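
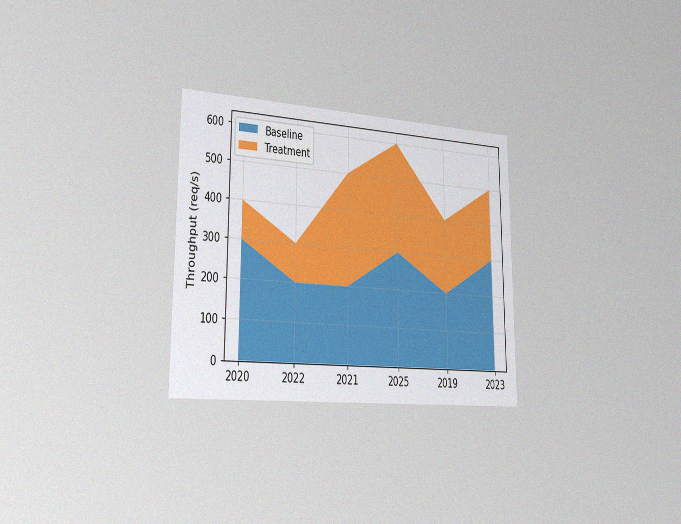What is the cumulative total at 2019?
400req/s

The chart is viewed slightly from the left, with some photo noise. The stacked total at 2019 reaches 400req/s.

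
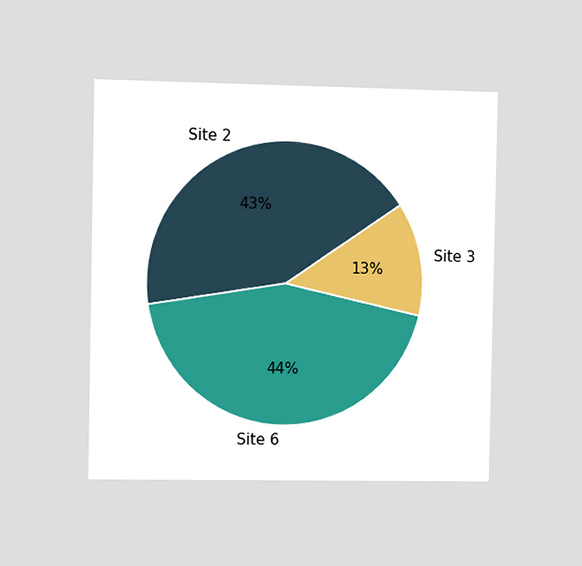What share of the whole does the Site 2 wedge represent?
43%

The chart is viewed slightly from the left. The Site 2 slice takes up 43% of the pie.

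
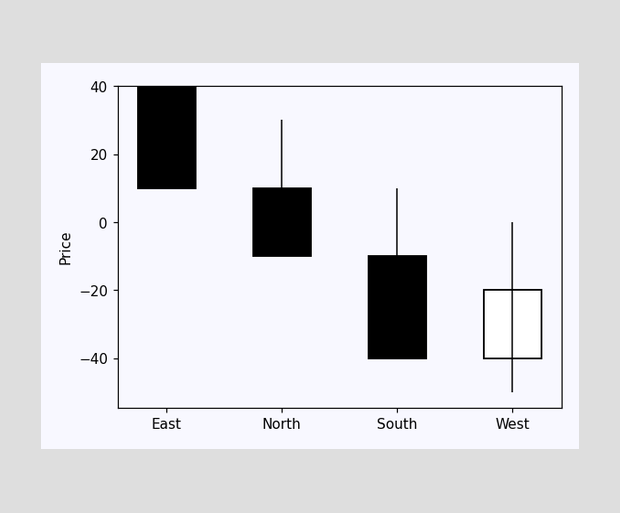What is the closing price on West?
-20

The West candle closes at -20.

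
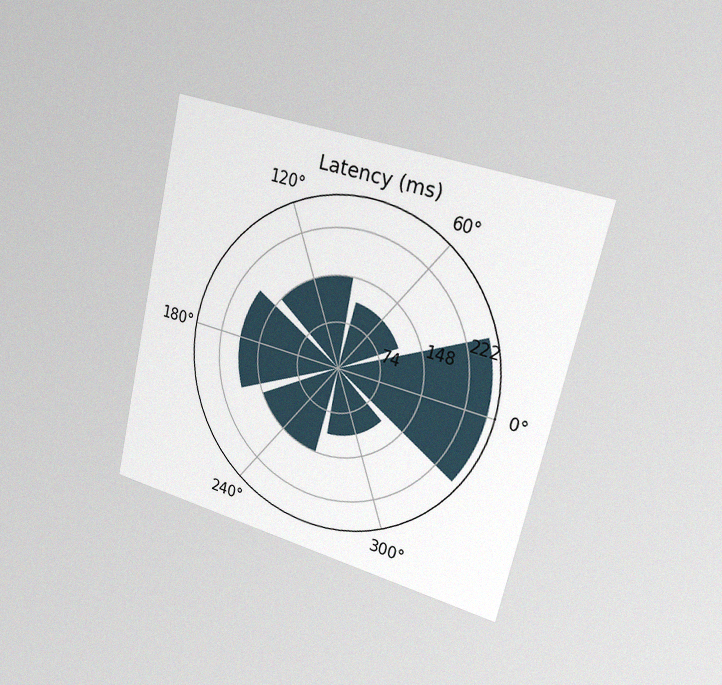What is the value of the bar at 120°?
The chart is tilted about 13° clockwise and viewed slightly from the right, with some photo noise. The bar at 120° reaches 148ms on the radial axis.

148ms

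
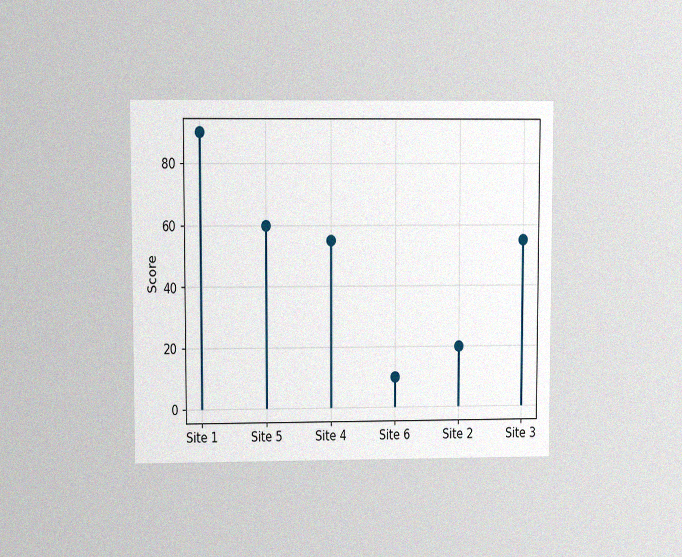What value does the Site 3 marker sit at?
55

The chart is viewed at a slight angle, with some photo noise. The Site 3 marker sits at 55.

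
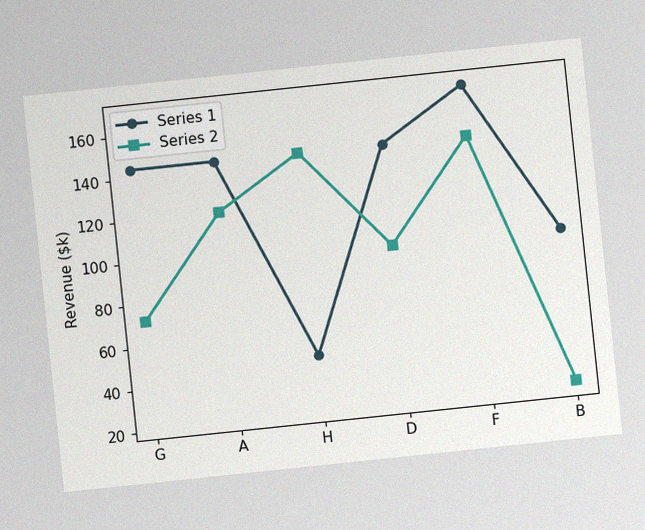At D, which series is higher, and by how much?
The chart is tilted about 6° counter-clockwise, with some photo noise. At D, Series 1 sits above the other line by $48k.

Series 1, by $48k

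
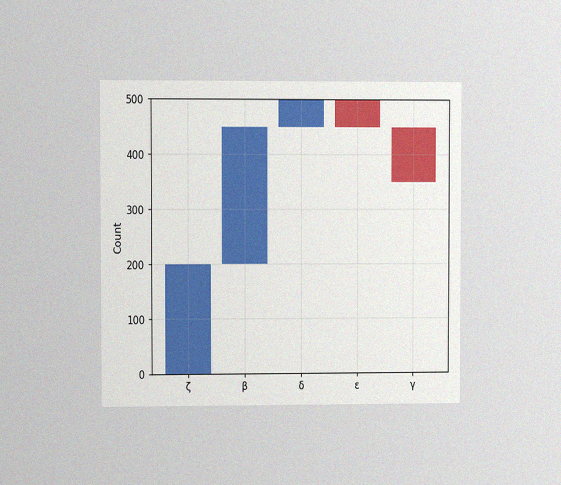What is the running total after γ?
The chart is viewed at a slight angle, with some photo noise. After γ the running total reaches 350.

350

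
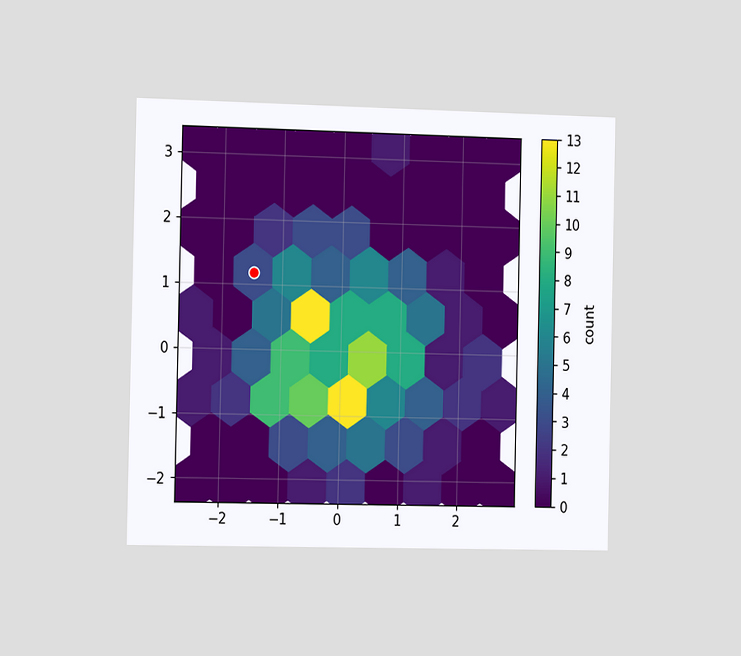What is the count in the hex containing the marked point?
3

The chart is viewed slightly from the left. The marked hex reads 3 on the colorbar.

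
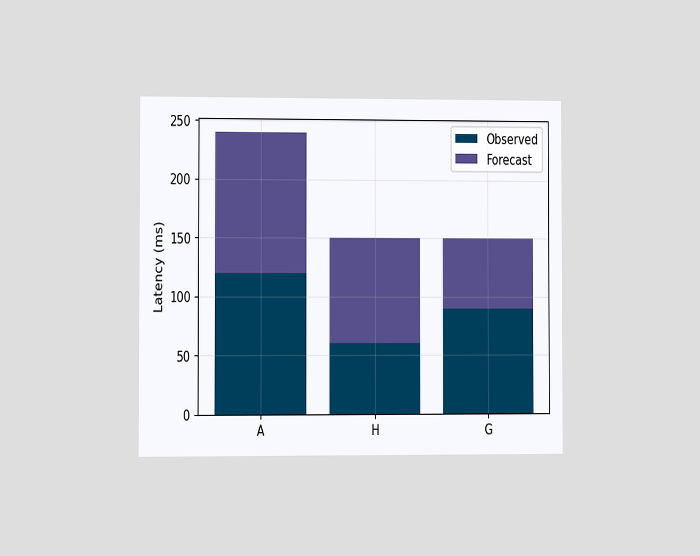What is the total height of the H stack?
The chart is viewed slightly from the left. The H stack's top reaches 150ms on the y-axis.

150ms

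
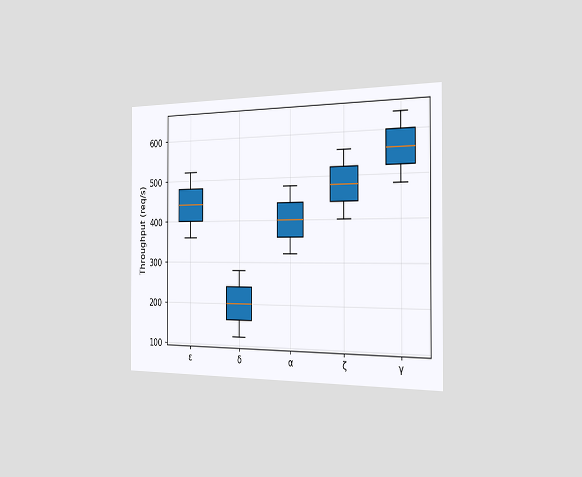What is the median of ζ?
The chart is viewed slightly from the right. The median line in the ζ box sits at 480req/s.

480req/s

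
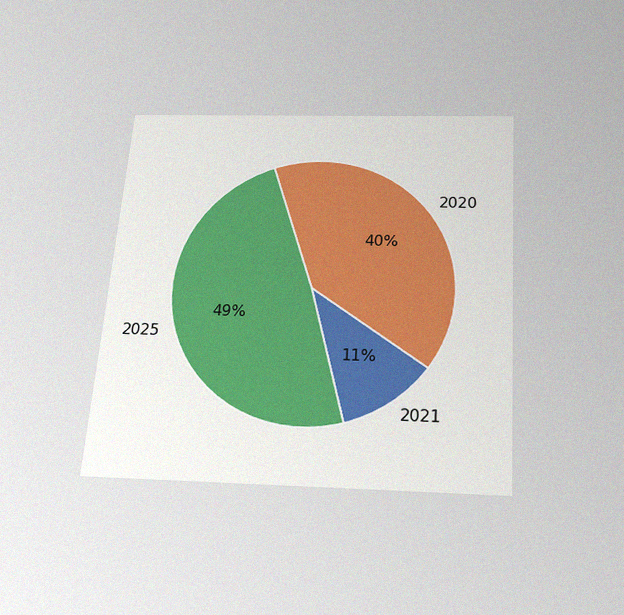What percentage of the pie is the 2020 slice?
The chart is tilted about 4° clockwise and viewed slightly from below, with some photo noise. The 2020 slice takes up 40% of the pie.

40%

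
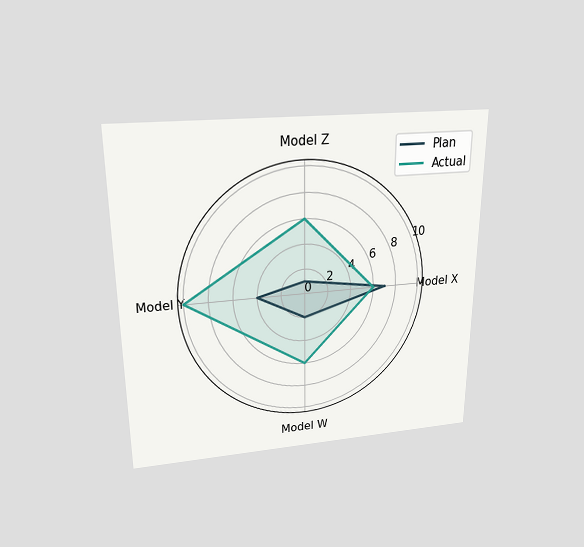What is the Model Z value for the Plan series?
1

The chart is viewed slightly from above. On the Model Z axis, Plan reaches 1.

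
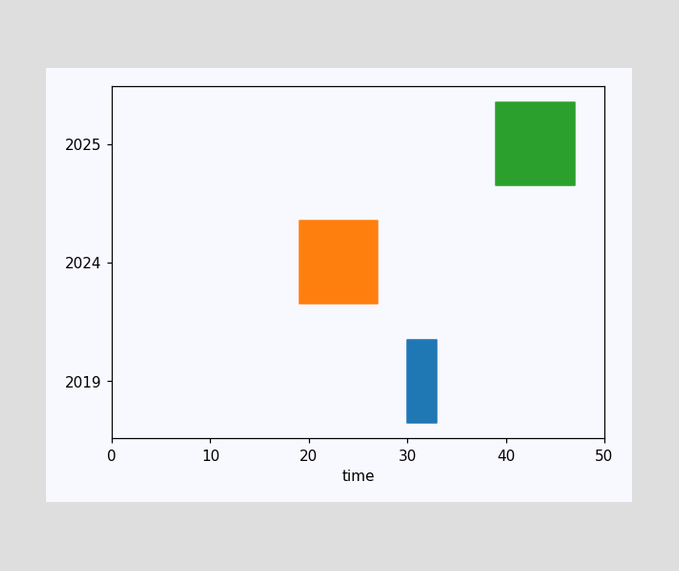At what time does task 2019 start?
30

The 2019 bar begins at t=30.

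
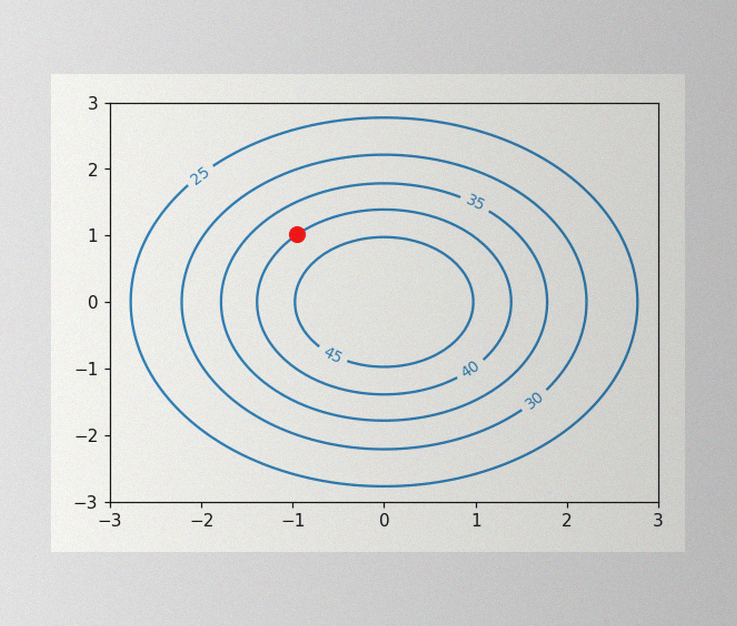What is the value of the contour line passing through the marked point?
40

The image has some photo noise and uneven lighting. The marked point sits on the contour labelled 40.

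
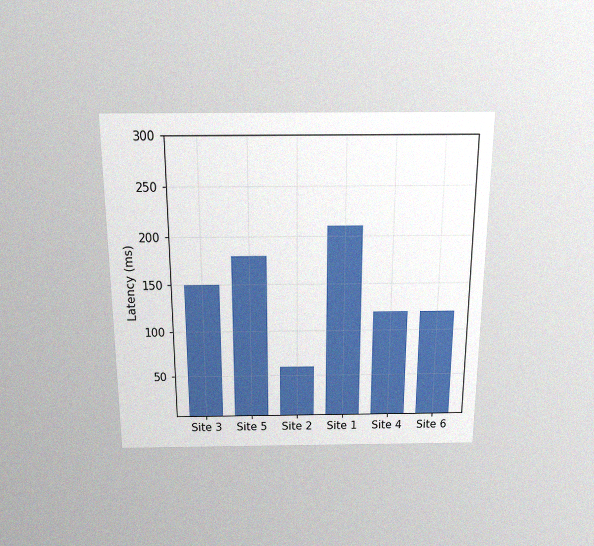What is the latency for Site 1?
The chart is viewed slightly from above, with some photo noise. Reading along the chart's y-axis, the Site 1 bar reaches 210ms.

210ms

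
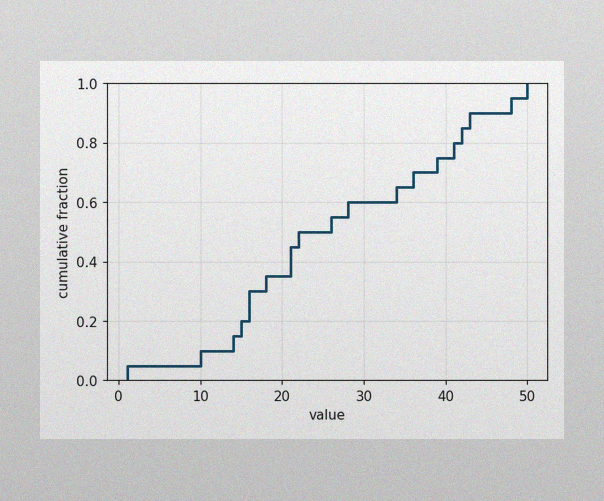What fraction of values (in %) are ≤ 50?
100%

The image has some photo noise and uneven lighting. At x=50 the ECDF step is at 100%.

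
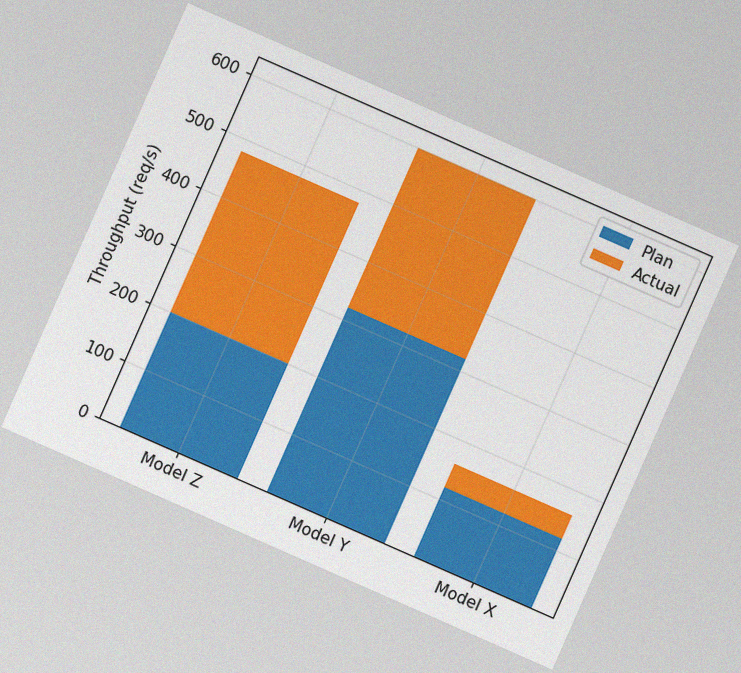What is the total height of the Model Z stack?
480req/s

The chart is tilted about 24° clockwise, with some photo noise. The Model Z stack's top reaches 480req/s on the y-axis.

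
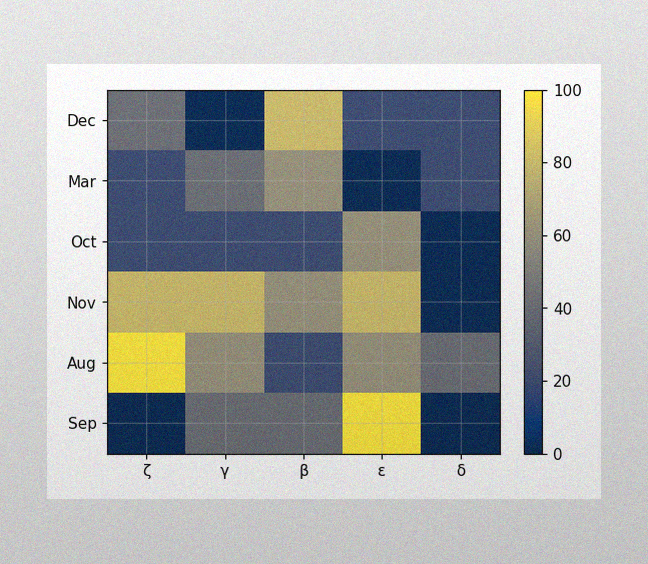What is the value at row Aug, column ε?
The image has some photo noise and uneven lighting. Matching cell (Aug, ε) against the colorbar gives 60.

60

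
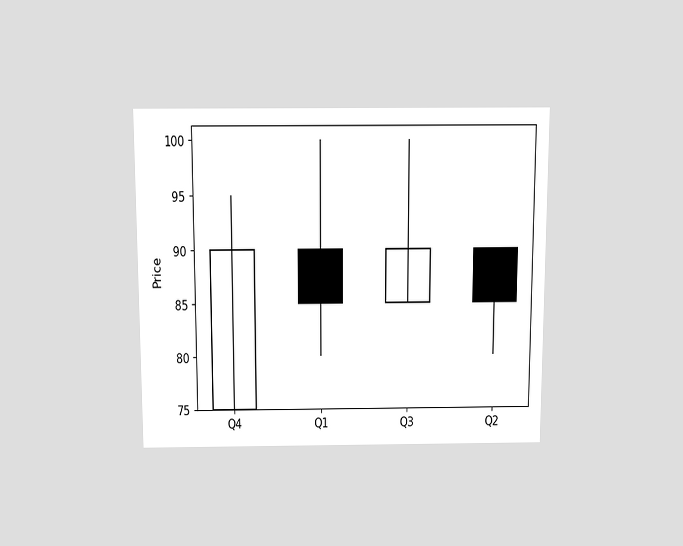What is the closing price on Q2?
85

The chart is viewed slightly from above. The Q2 candle closes at 85.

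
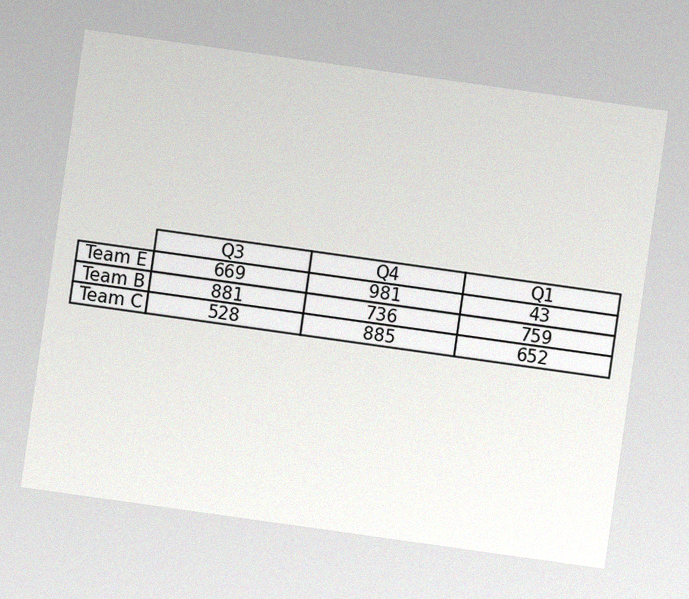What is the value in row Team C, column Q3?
The chart is tilted about 8° clockwise, with some photo noise. The (Team C, Q3) cell reads 528.

528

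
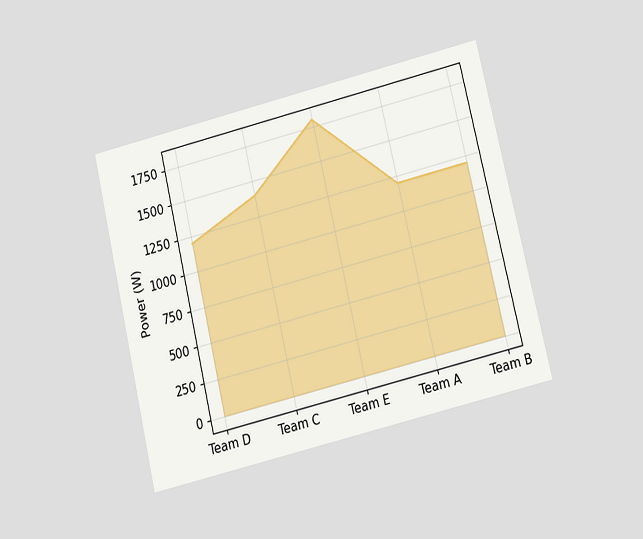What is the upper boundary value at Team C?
1400W

The chart is tilted about 13° counter-clockwise and viewed at a slight angle. At Team C the upper boundary is at 1400W.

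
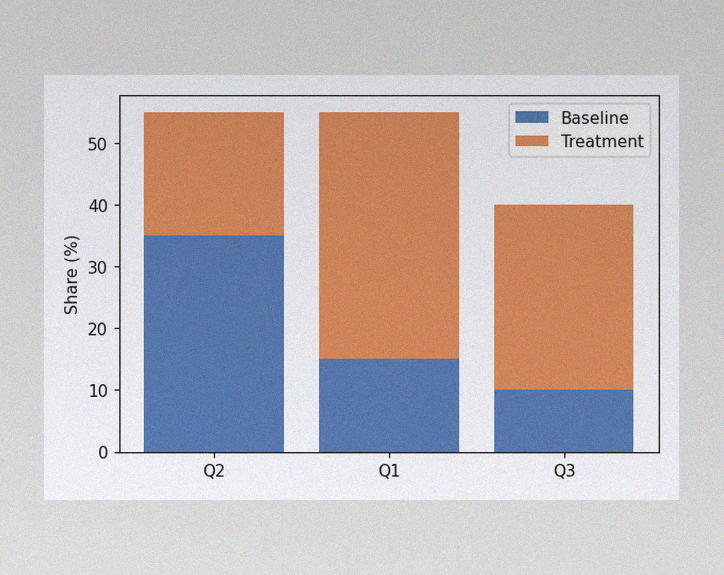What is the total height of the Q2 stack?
55%

The image has some photo noise and uneven lighting. The Q2 stack's top reaches 55% on the y-axis.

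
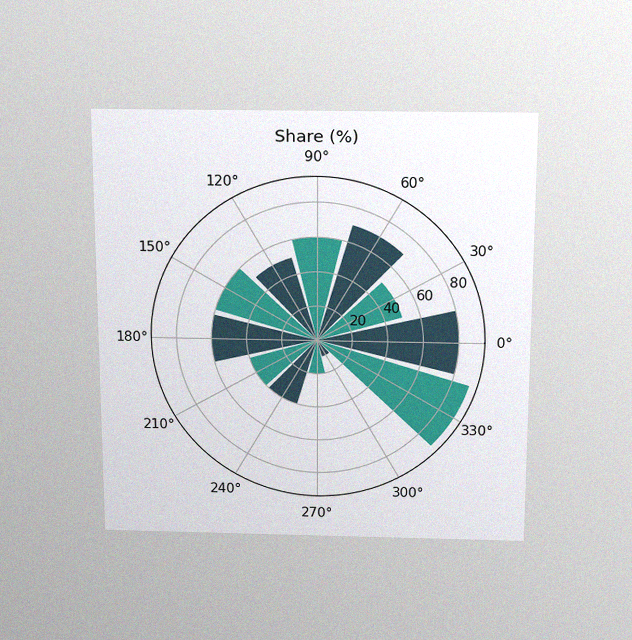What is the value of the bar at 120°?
50%

The chart is viewed slightly from above, with some photo noise. The bar at 120° reaches 50% on the radial axis.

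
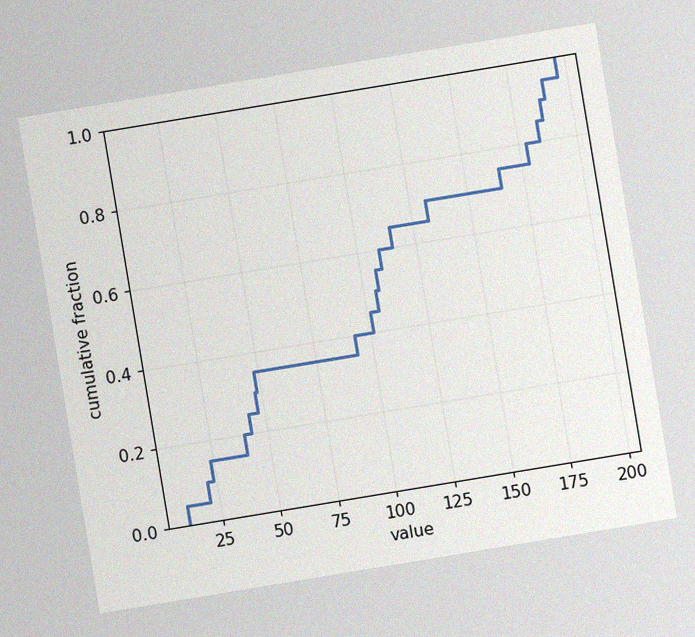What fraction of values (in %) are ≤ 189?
95%

The chart is tilted about 9° counter-clockwise, with some photo noise. At x=189 the ECDF step is at 95%.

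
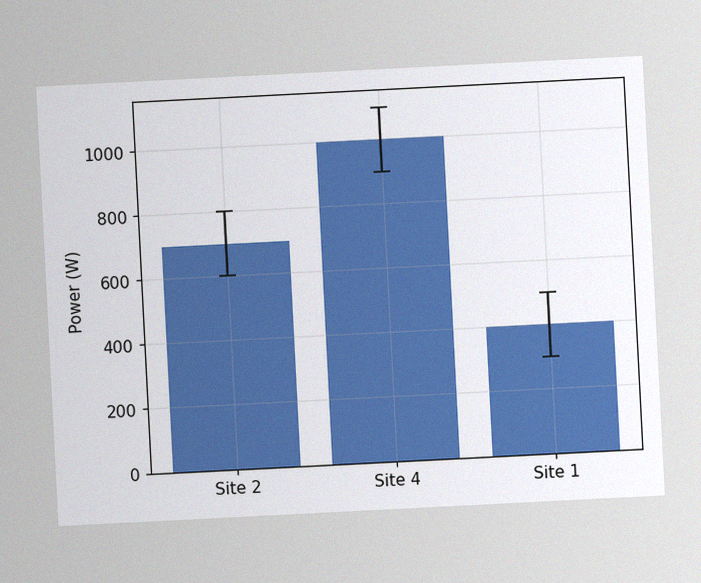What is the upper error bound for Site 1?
500W

The chart is tilted about 3° counter-clockwise, with some photo noise. The Site 1 bar's upper whisker reaches 500W.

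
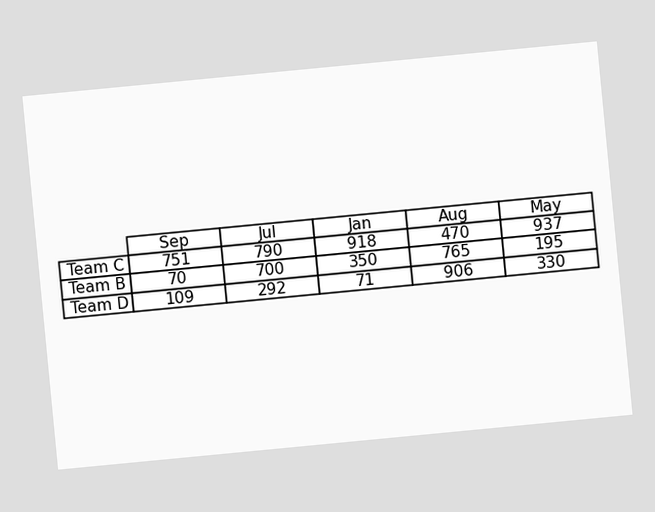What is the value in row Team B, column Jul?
700

The chart is tilted about 5° counter-clockwise. The (Team B, Jul) cell reads 700.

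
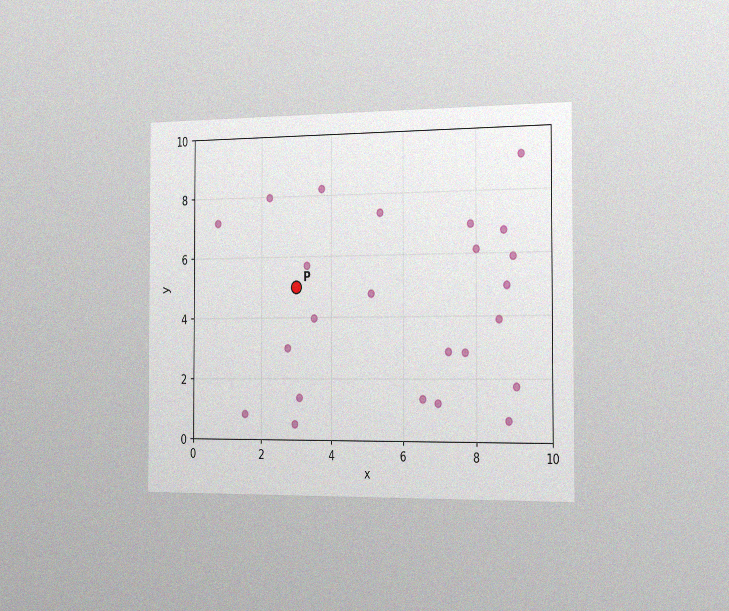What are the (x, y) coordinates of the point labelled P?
The chart is viewed slightly from the right, with some photo noise. Following the gridlines from P to each axis, P sits at (3, 5).

(3, 5)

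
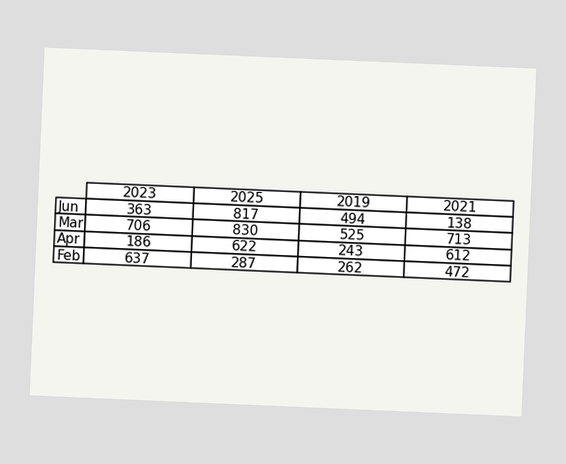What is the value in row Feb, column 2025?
287

The chart is tilted about 2° clockwise. The (Feb, 2025) cell reads 287.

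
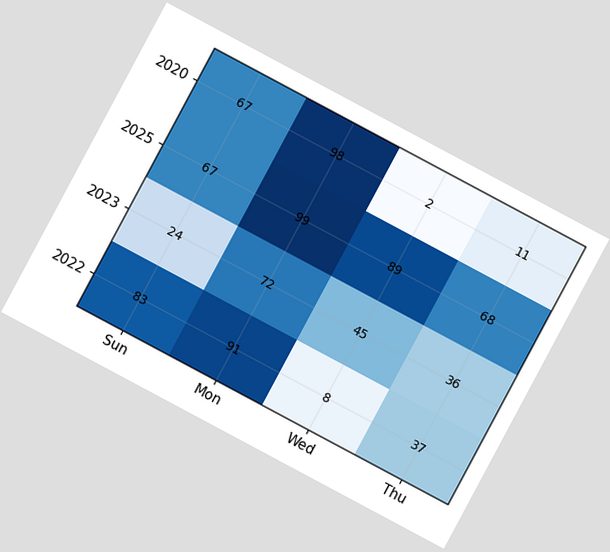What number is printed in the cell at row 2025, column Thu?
The chart is tilted about 28° clockwise. The (2025, Thu) cell reads 68.

68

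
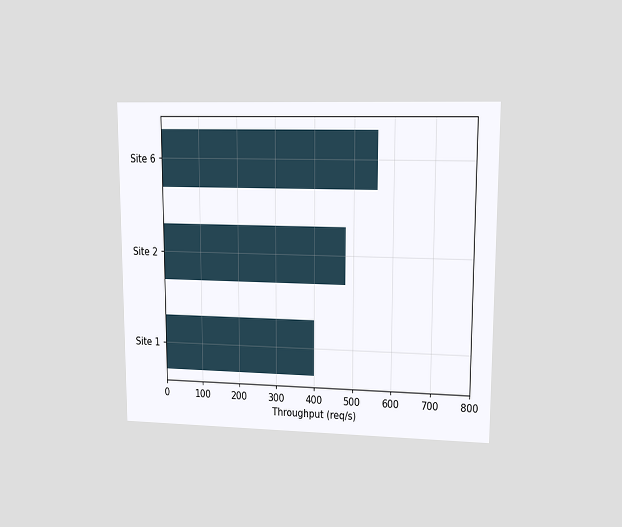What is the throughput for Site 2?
480req/s

The chart is viewed at a slight angle. Reading along the chart's x-axis, the Site 2 bar reaches 480req/s.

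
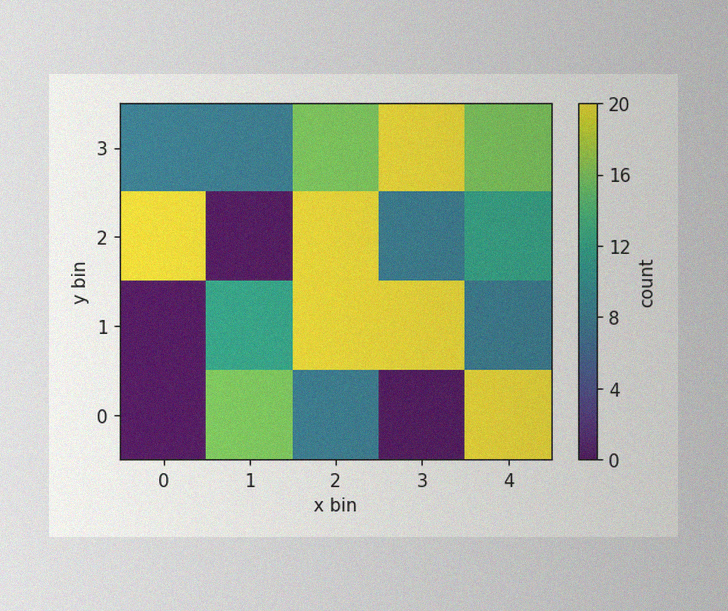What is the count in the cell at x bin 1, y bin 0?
16

The image has some photo noise and uneven lighting. Matching the cell (1, 0) against the colorbar gives 16.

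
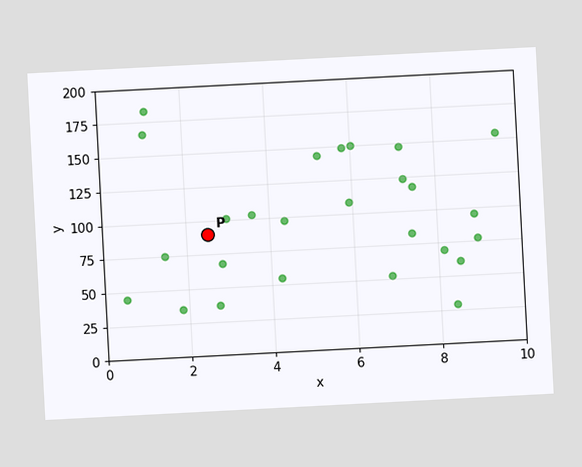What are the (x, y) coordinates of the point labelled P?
(2.5, 90)

The chart is tilted about 3° counter-clockwise. Following the gridlines from P to each axis, P sits at (2.5, 90).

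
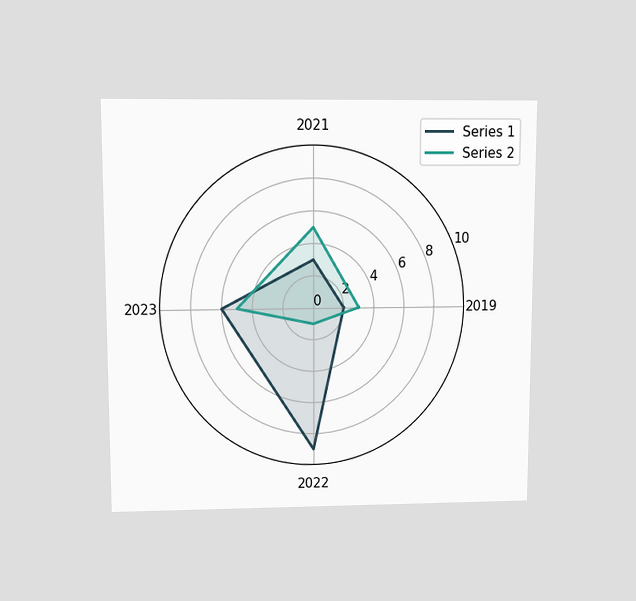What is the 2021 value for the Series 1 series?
The chart is viewed slightly from above. On the 2021 axis, Series 1 reaches 3.

3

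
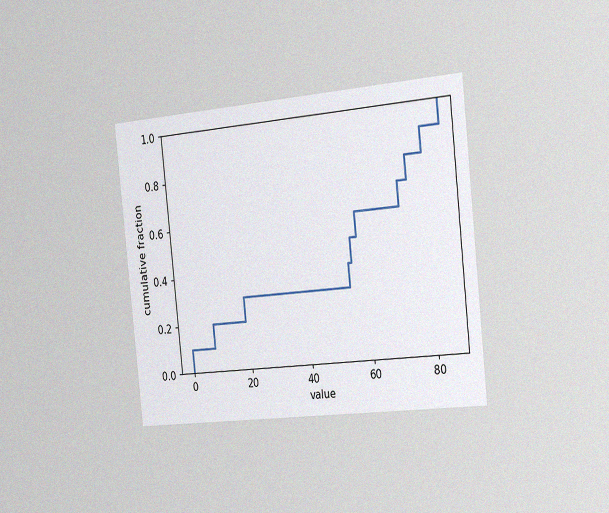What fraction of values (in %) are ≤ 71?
70%

The chart is tilted about 6° counter-clockwise and viewed slightly from the right, with some photo noise. At x=71 the ECDF step is at 70%.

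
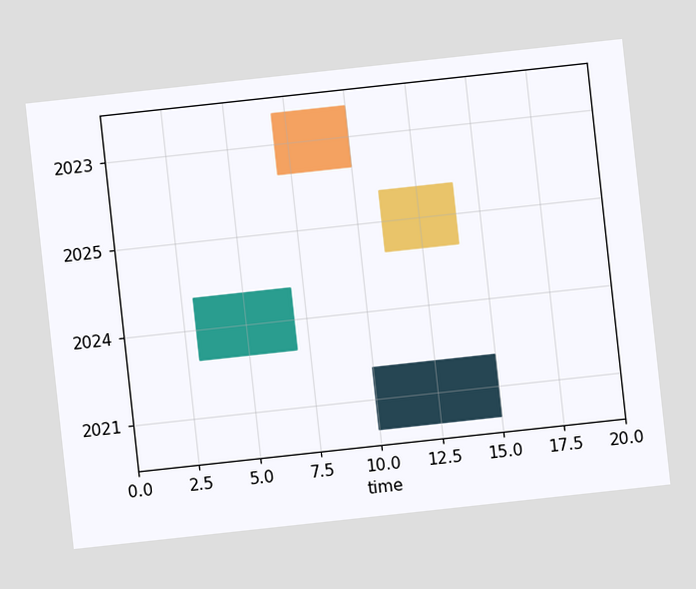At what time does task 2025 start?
11

The chart is tilted about 6° counter-clockwise. The 2025 bar begins at t=11.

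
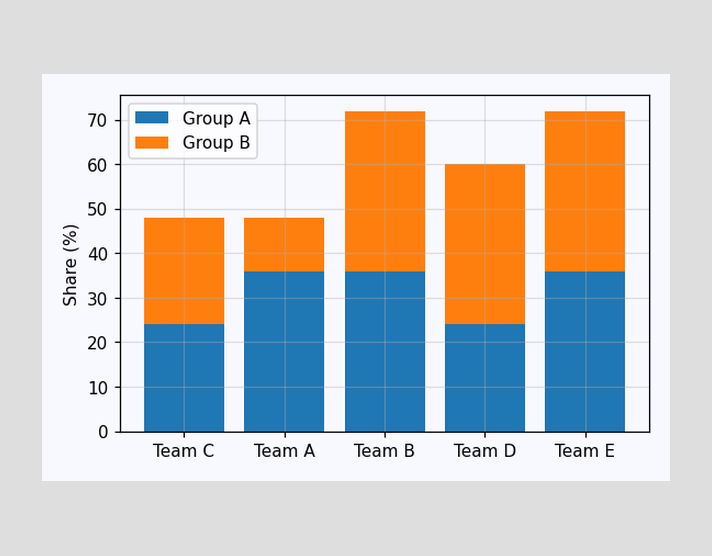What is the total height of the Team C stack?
The Team C stack's top reaches 48% on the y-axis.

48%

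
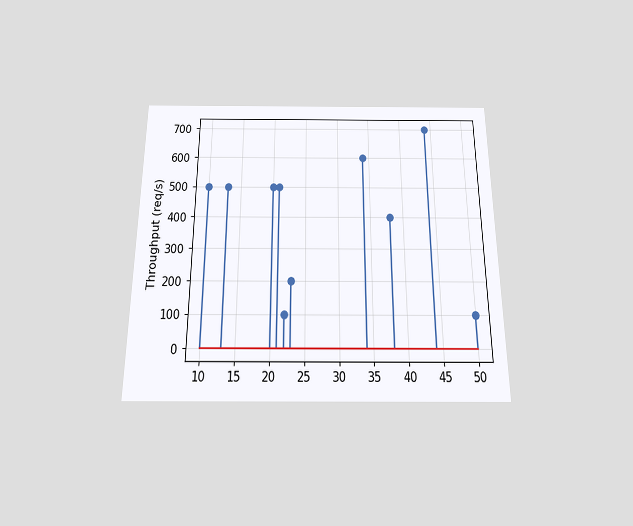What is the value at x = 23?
The chart is viewed slightly from below. The stem at x=23 reaches 200req/s.

200req/s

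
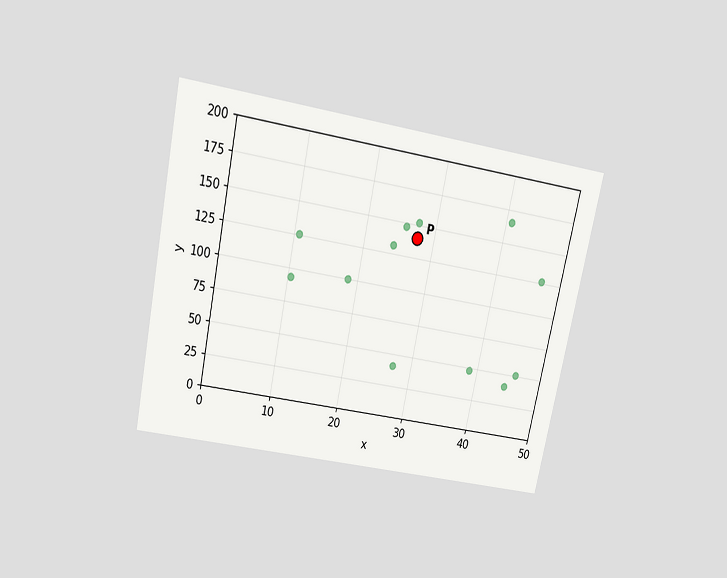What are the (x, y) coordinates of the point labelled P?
(27.5, 140)

The chart is tilted about 12° clockwise and viewed slightly from above. Following the gridlines from P to each axis, P sits at (27.5, 140).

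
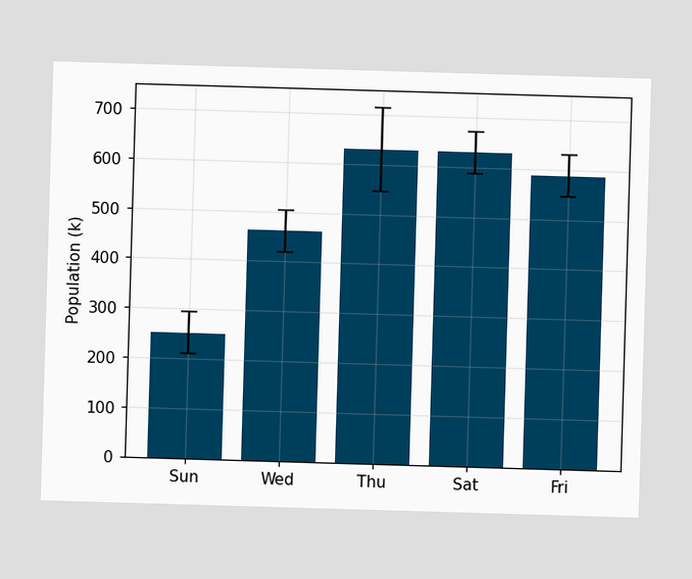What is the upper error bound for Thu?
The Thu bar's upper whisker reaches 714k.

714k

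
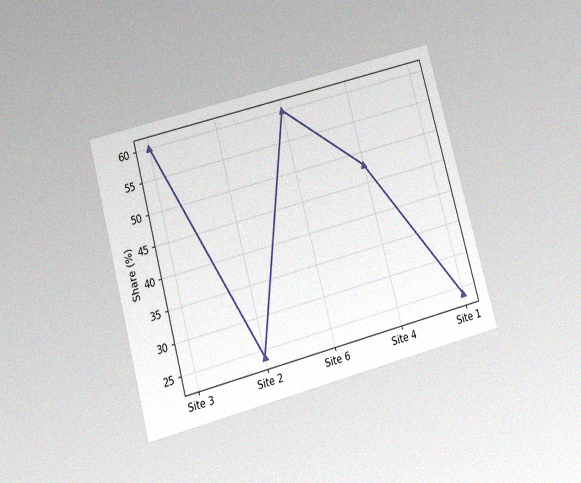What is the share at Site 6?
60%

The chart is tilted about 15° counter-clockwise and viewed slightly from below, with some photo noise. At Site 6, the line is at 60%.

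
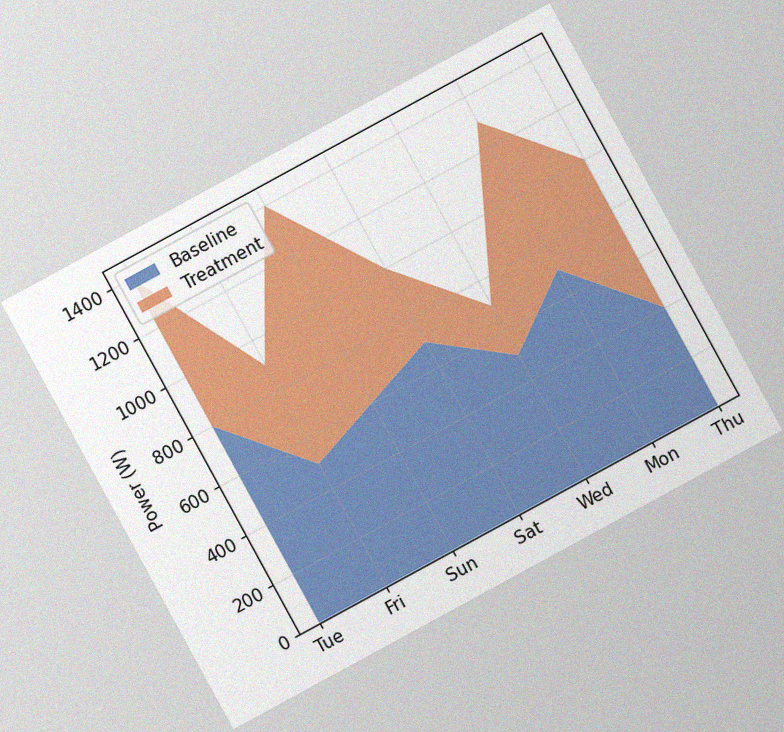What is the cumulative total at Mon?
The chart is tilted about 29° counter-clockwise, with some photo noise. The stacked total at Mon reaches 1300W.

1300W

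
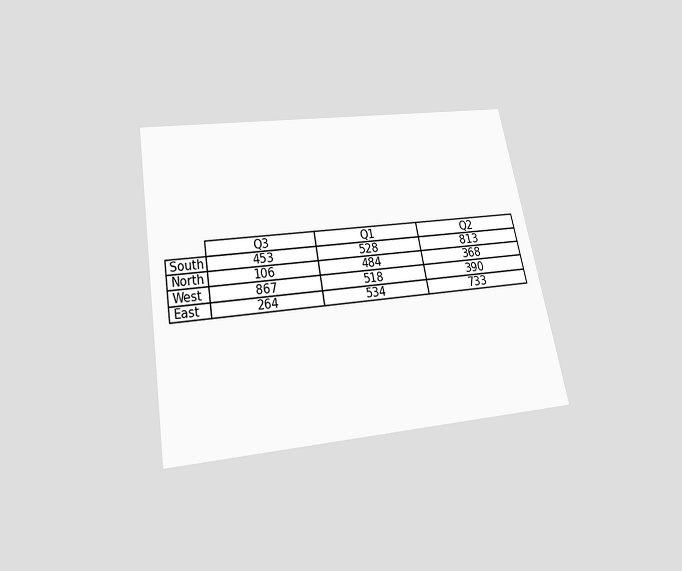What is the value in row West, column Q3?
867

The chart is tilted about 10° counter-clockwise and viewed slightly from below. The (West, Q3) cell reads 867.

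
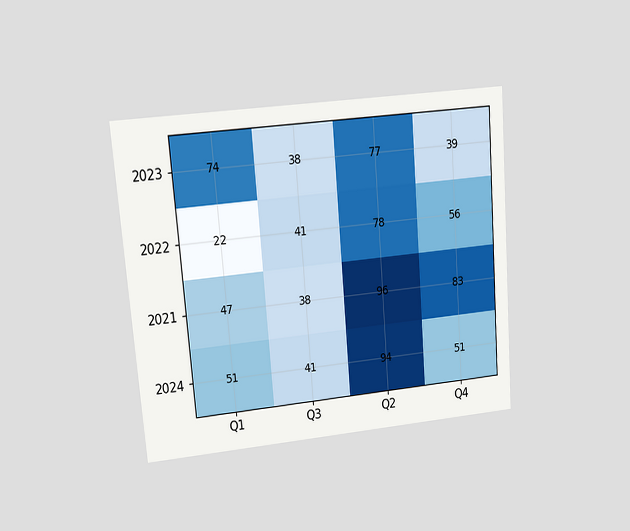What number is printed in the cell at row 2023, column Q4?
39

The chart is tilted about 5° counter-clockwise and viewed at a slight angle. The (2023, Q4) cell reads 39.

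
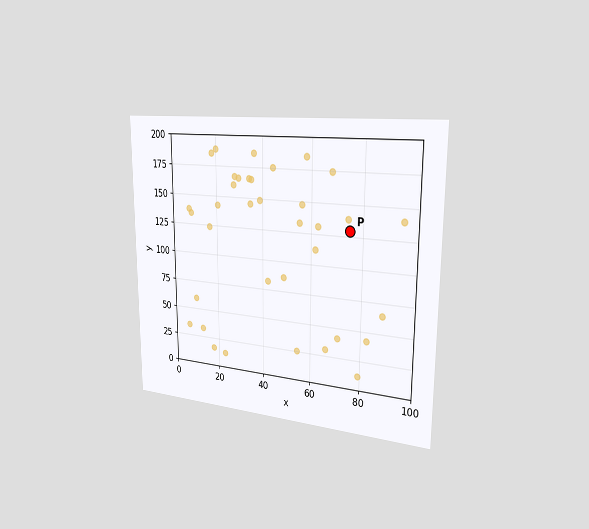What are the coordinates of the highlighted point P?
(75, 130)

The chart is viewed slightly from the right. Following the gridlines from P to each axis, P sits at (75, 130).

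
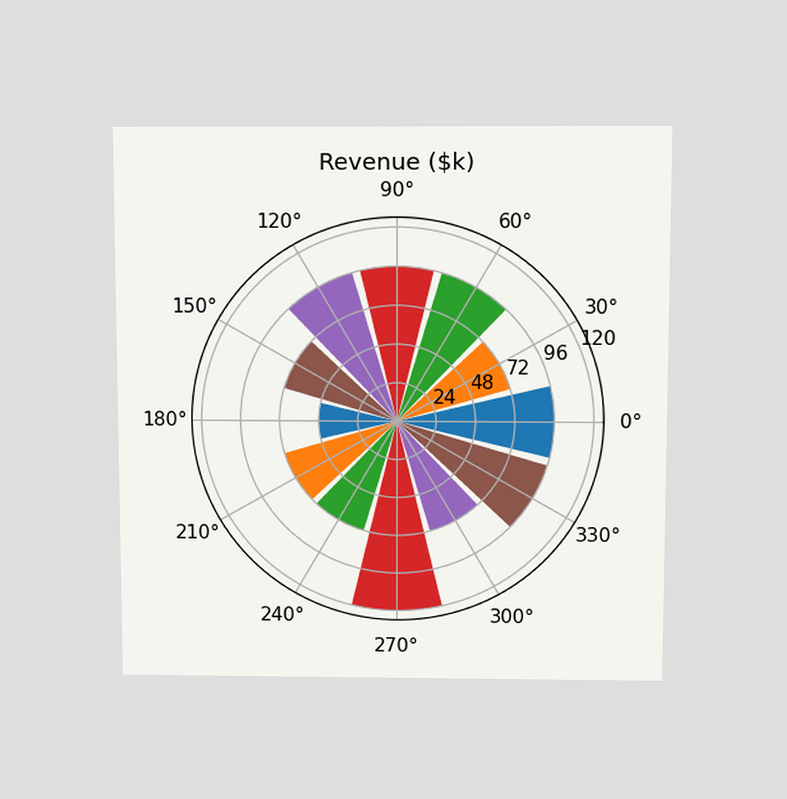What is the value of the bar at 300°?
$72k

The chart is viewed slightly from above. The bar at 300° reaches $72k on the radial axis.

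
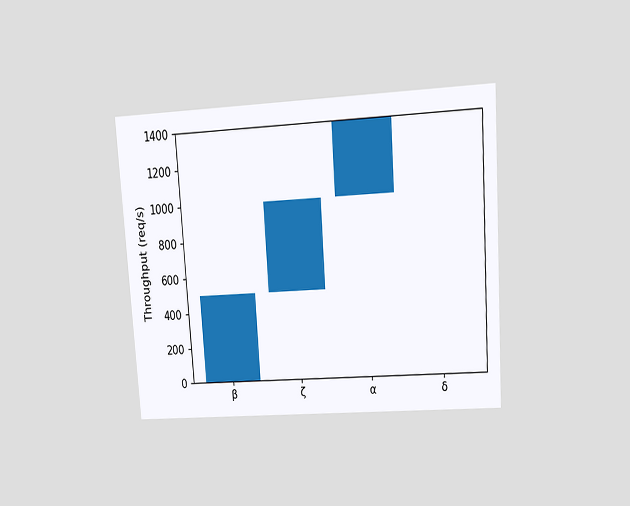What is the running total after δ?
The chart is tilted about 4° counter-clockwise and viewed at a slight angle. After δ the running total reaches 1400req/s.

1400req/s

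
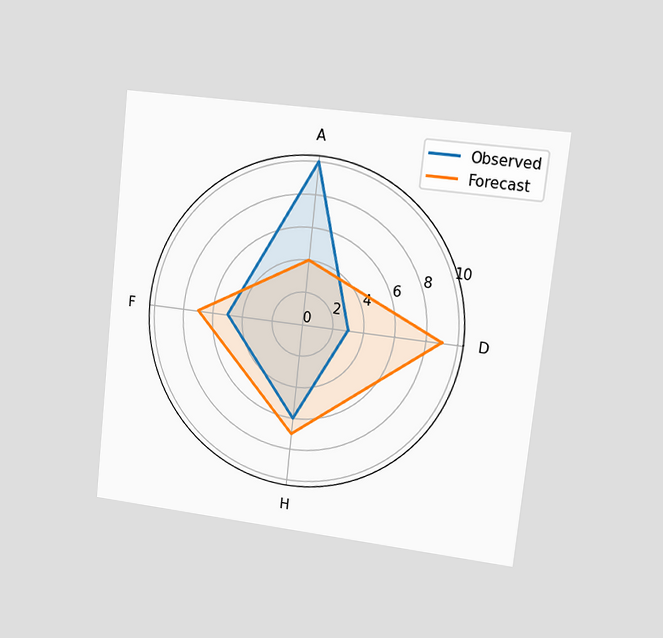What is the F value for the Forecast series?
7

The chart is tilted about 6° clockwise and viewed at a slight angle. On the F axis, Forecast reaches 7.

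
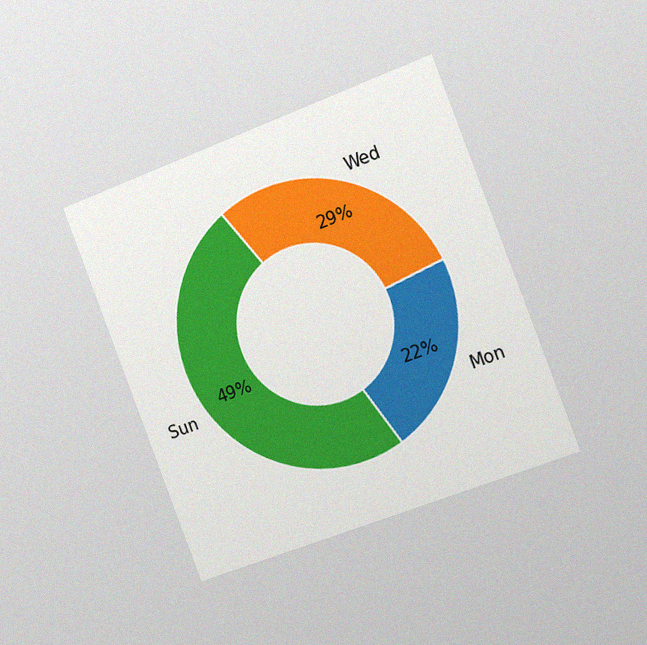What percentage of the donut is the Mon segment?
22%

The chart is tilted about 21° counter-clockwise and viewed slightly from the right, with some photo noise. The Mon segment takes up 22% of the ring.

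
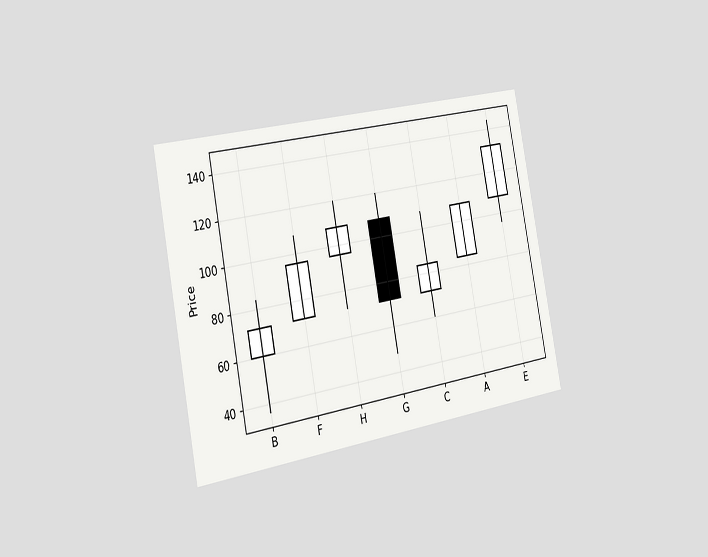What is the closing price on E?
The chart is tilted about 11° counter-clockwise and viewed slightly from the left. The E candle closes at 132.

132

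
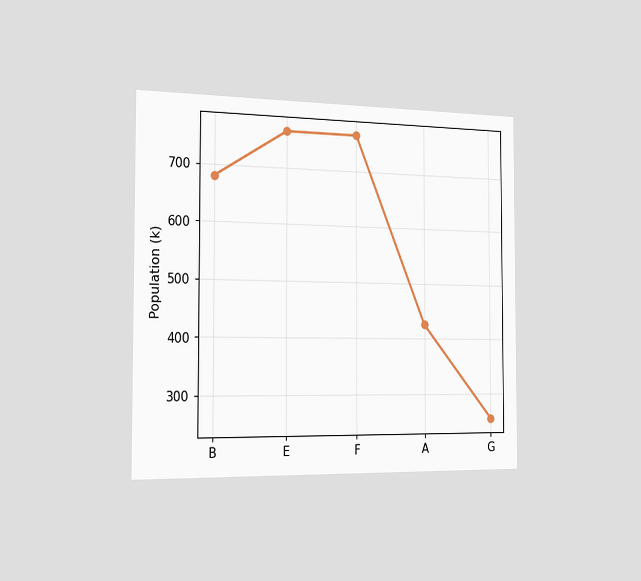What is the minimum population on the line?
255k

The chart is viewed slightly from the left. The lowest point is at G, and reading across to the y-axis gives 255k.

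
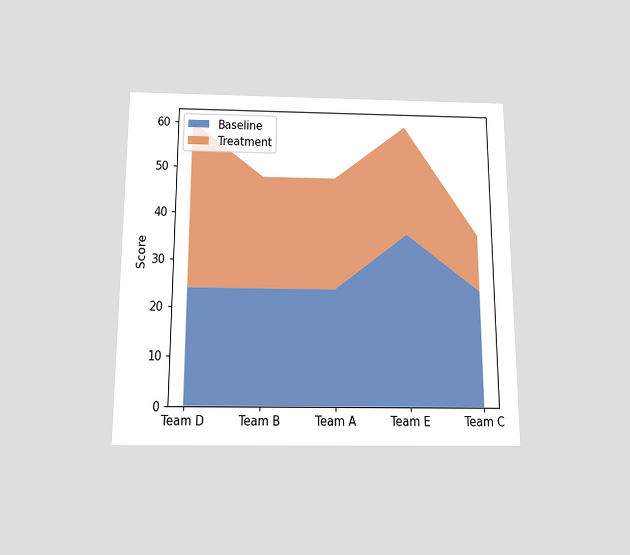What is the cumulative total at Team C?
36

The chart is viewed slightly from below. The stacked total at Team C reaches 36.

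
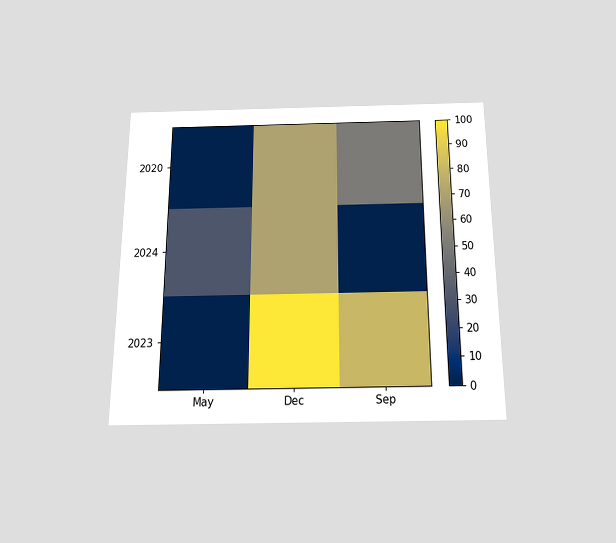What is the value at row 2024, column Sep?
0

The chart is viewed slightly from below. Matching cell (2024, Sep) against the colorbar gives 0.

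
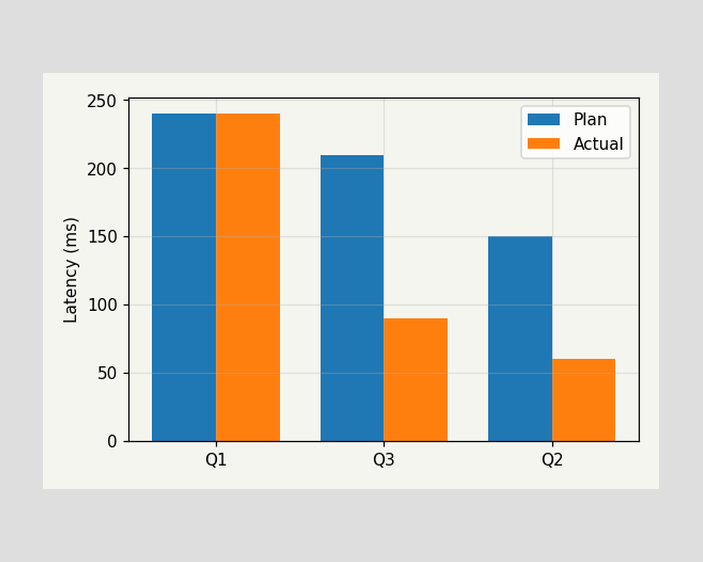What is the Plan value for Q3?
210ms

The Plan bar at Q3 reaches 210ms on the y-axis.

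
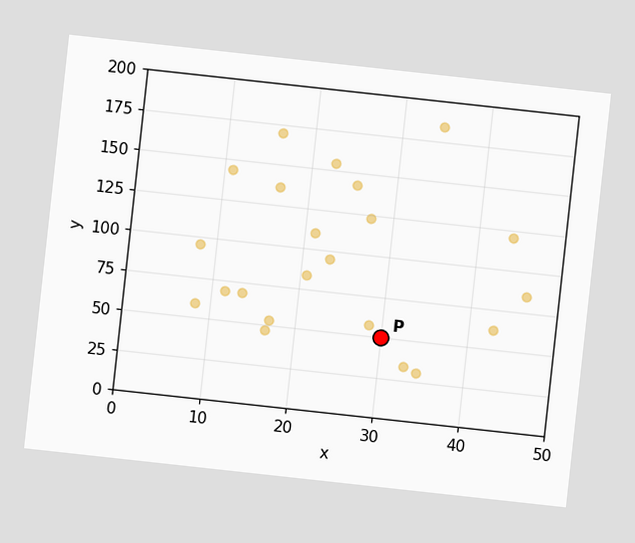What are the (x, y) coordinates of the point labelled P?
(30, 50)

The chart is tilted about 6° clockwise. Following the gridlines from P to each axis, P sits at (30, 50).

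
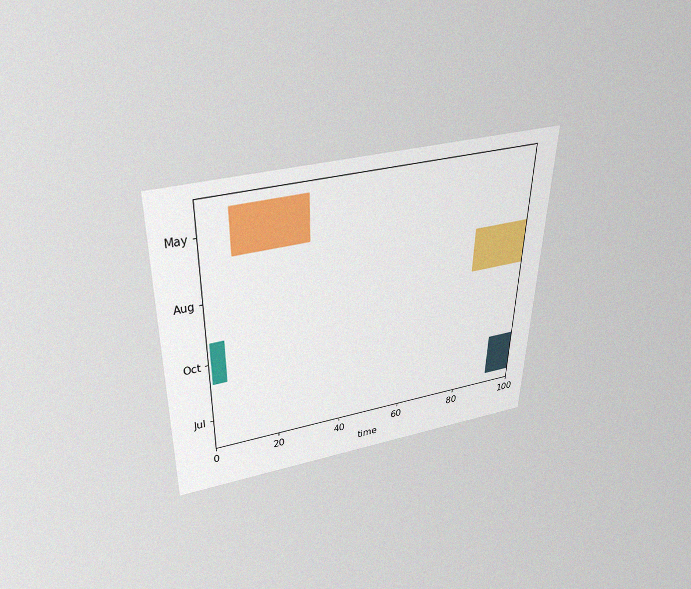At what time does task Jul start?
The chart is viewed slightly from above, with some photo noise. The Jul bar begins at t=92.

92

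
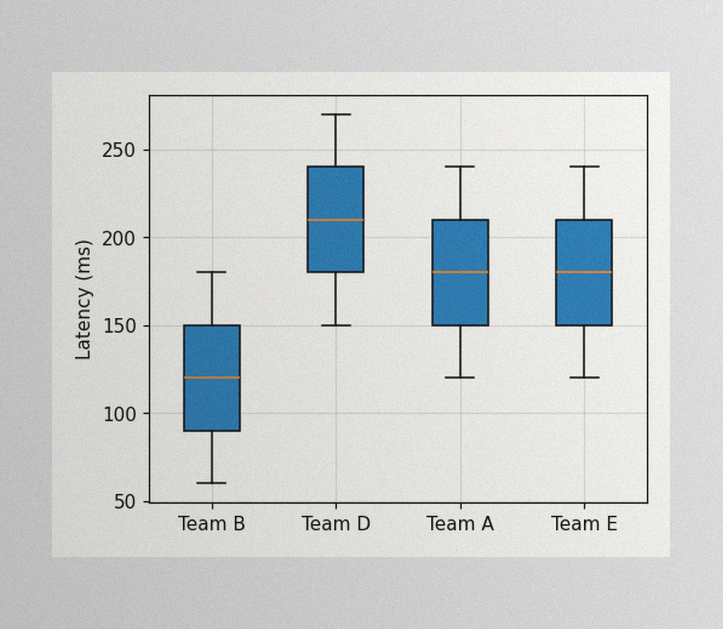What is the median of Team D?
The image has some photo noise and uneven lighting. The median line in the Team D box sits at 210ms.

210ms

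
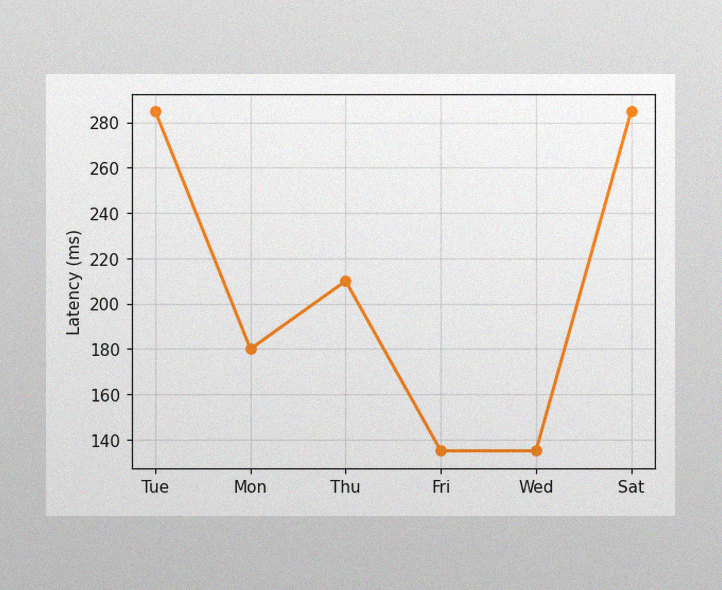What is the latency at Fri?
135ms

The image has some photo noise and uneven lighting. At Fri, the line is at 135ms.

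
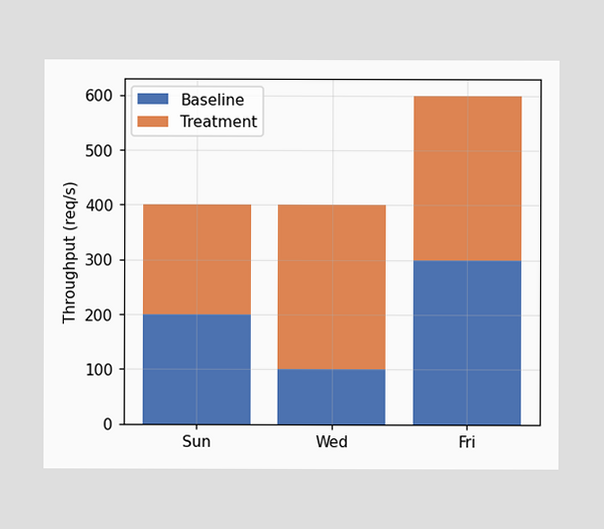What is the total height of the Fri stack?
600req/s

The Fri stack's top reaches 600req/s on the y-axis.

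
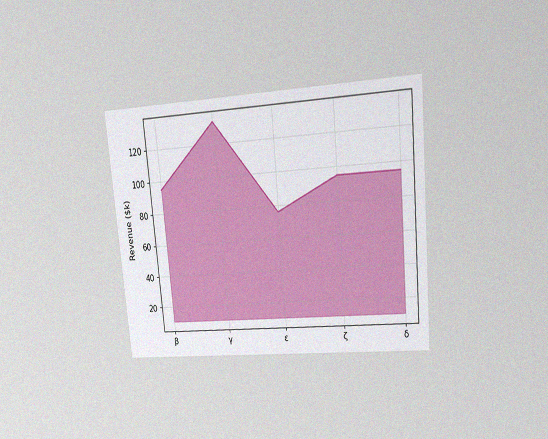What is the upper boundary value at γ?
$133k

The chart is tilted about 5° counter-clockwise and viewed at a slight angle, with some photo noise. At γ the upper boundary is at $133k.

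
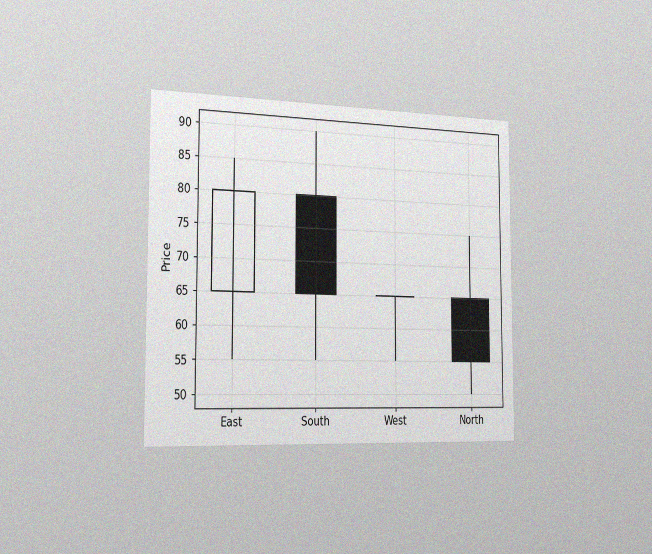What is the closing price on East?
80

The chart is viewed slightly from the left, with some photo noise. The East candle closes at 80.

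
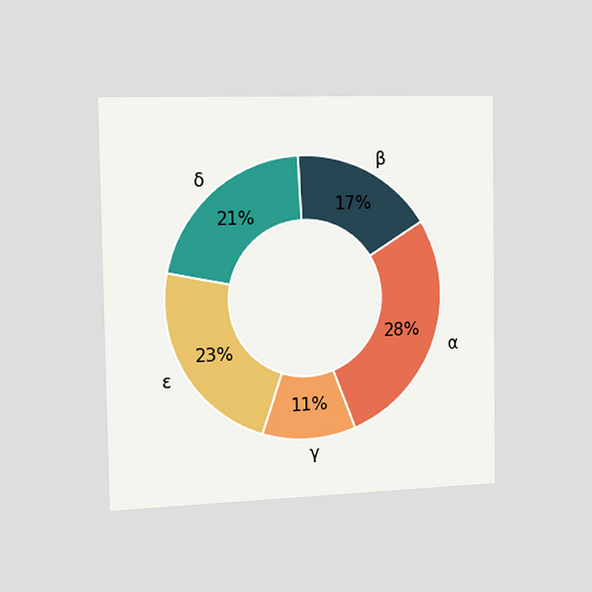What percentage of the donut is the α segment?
The chart is viewed slightly from the left. The α segment takes up 28% of the ring.

28%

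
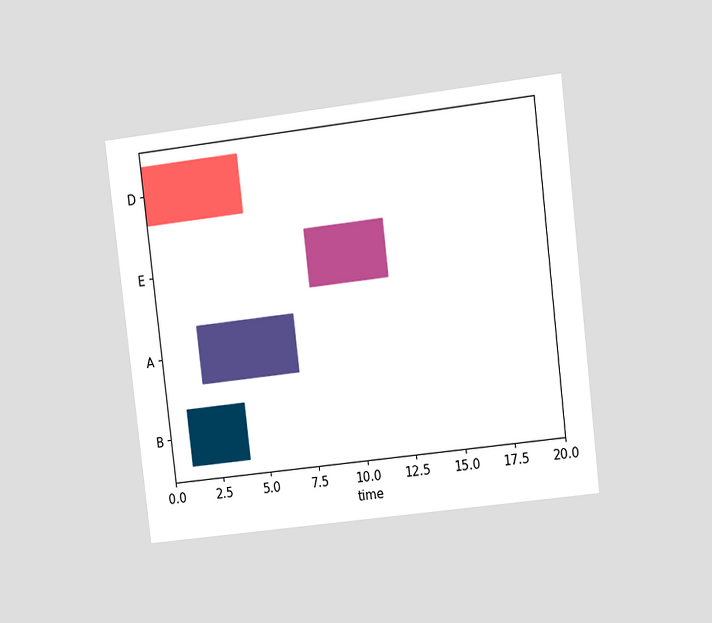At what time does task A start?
The chart is tilted about 7° counter-clockwise and viewed at a slight angle. The A bar begins at t=2.

2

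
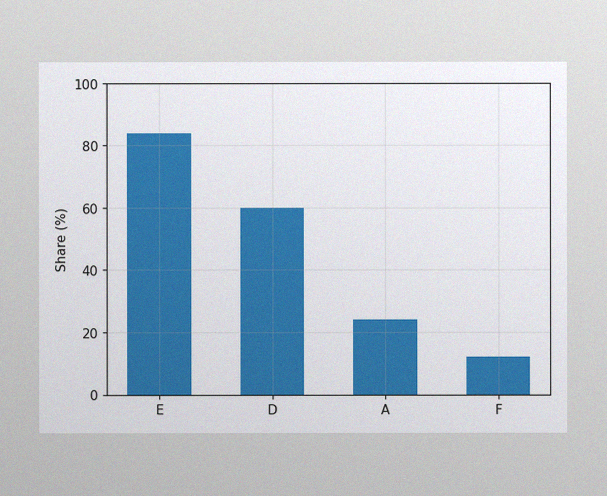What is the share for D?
60%

The image has some photo noise and uneven lighting. Reading along the chart's y-axis, the D bar reaches 60%.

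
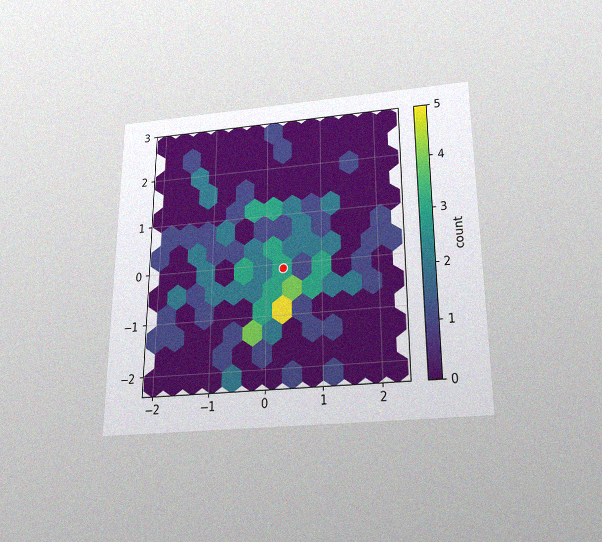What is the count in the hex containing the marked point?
3

The chart is viewed slightly from below, with some photo noise. The marked hex reads 3 on the colorbar.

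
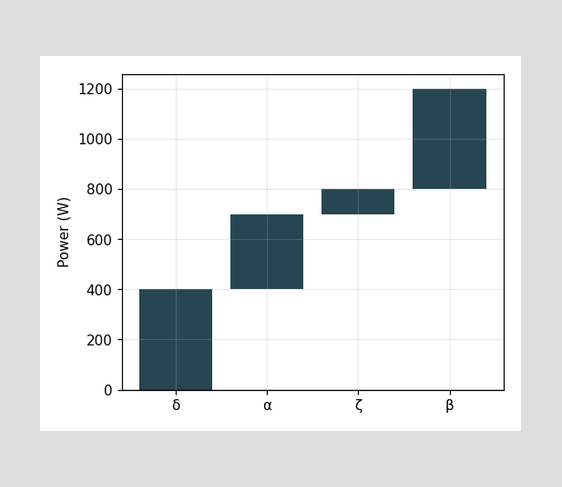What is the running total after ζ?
After ζ the running total reaches 800W.

800W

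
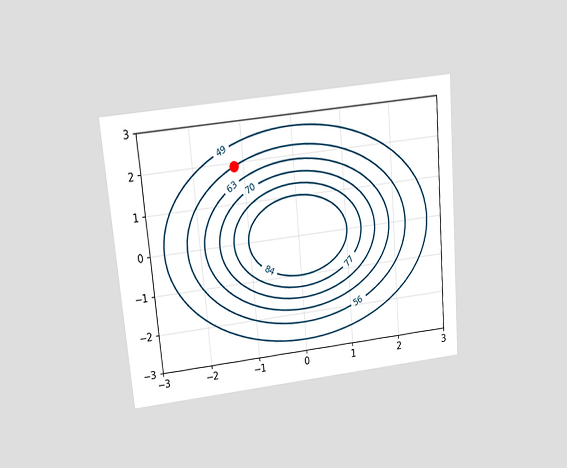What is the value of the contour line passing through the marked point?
56

The chart is tilted about 5° counter-clockwise and viewed slightly from above. The marked point sits on the contour labelled 56.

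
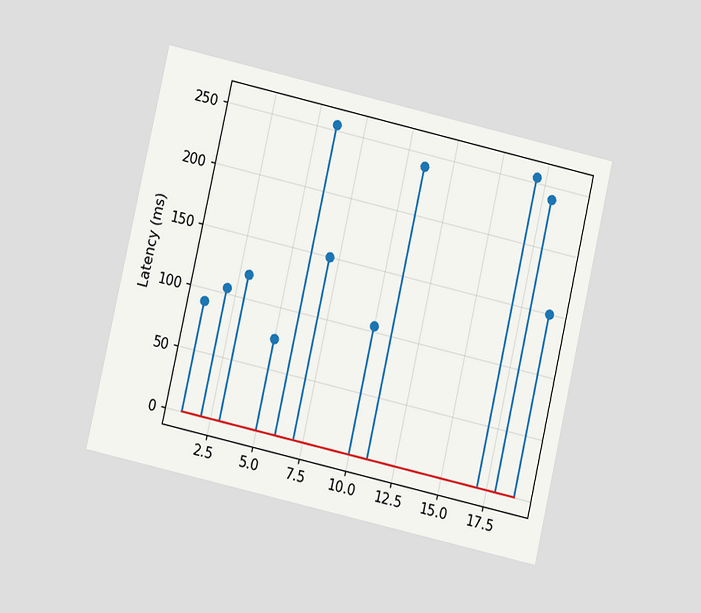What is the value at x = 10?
105ms

The chart is tilted about 13° clockwise and viewed at a slight angle. The stem at x=10 reaches 105ms.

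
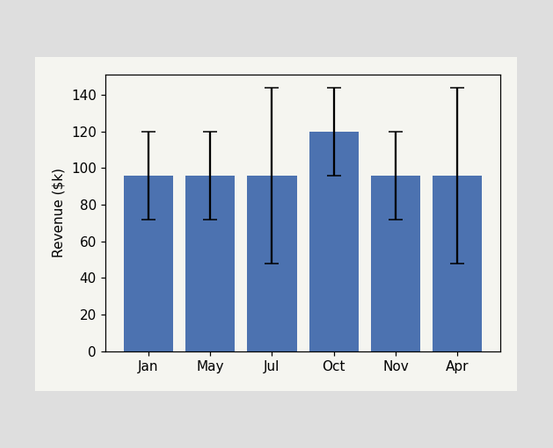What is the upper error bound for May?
The May bar's upper whisker reaches $120k.

$120k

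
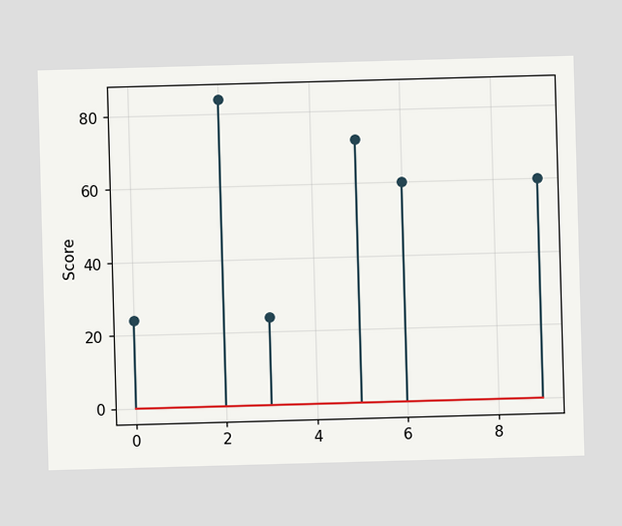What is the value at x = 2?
84

The stem at x=2 reaches 84.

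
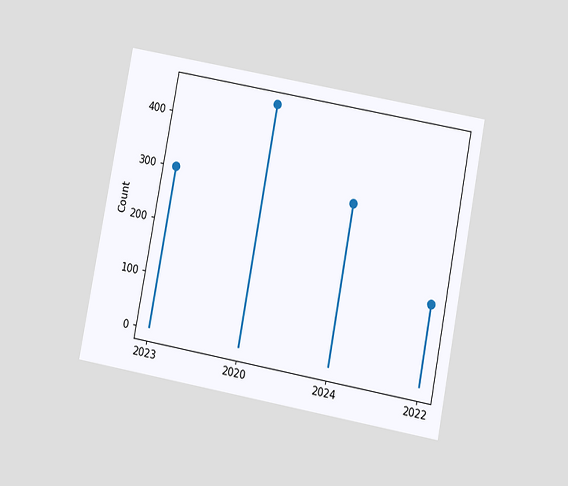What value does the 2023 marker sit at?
300

The chart is tilted about 11° clockwise and viewed at a slight angle. The 2023 marker sits at 300.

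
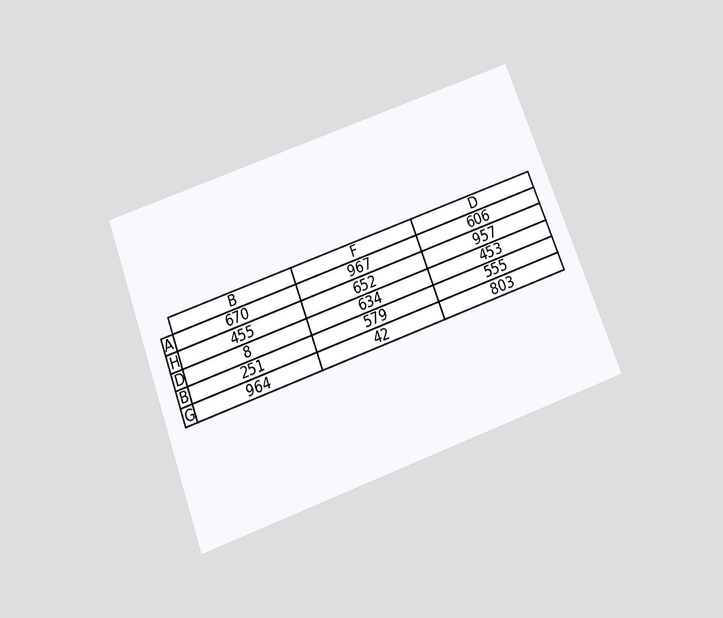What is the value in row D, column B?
8

The chart is tilted about 20° counter-clockwise and viewed slightly from below. The (D, B) cell reads 8.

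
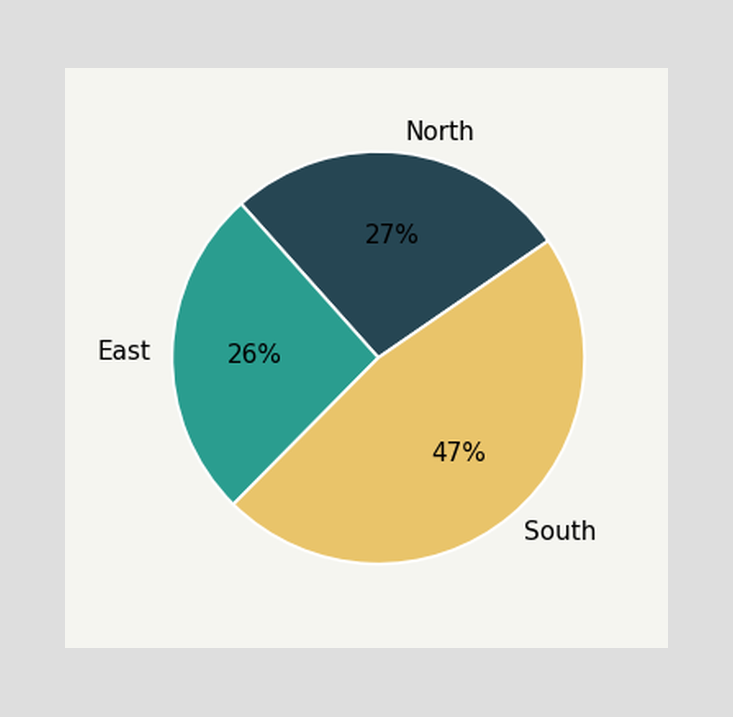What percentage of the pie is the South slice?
The South slice takes up 47% of the pie.

47%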